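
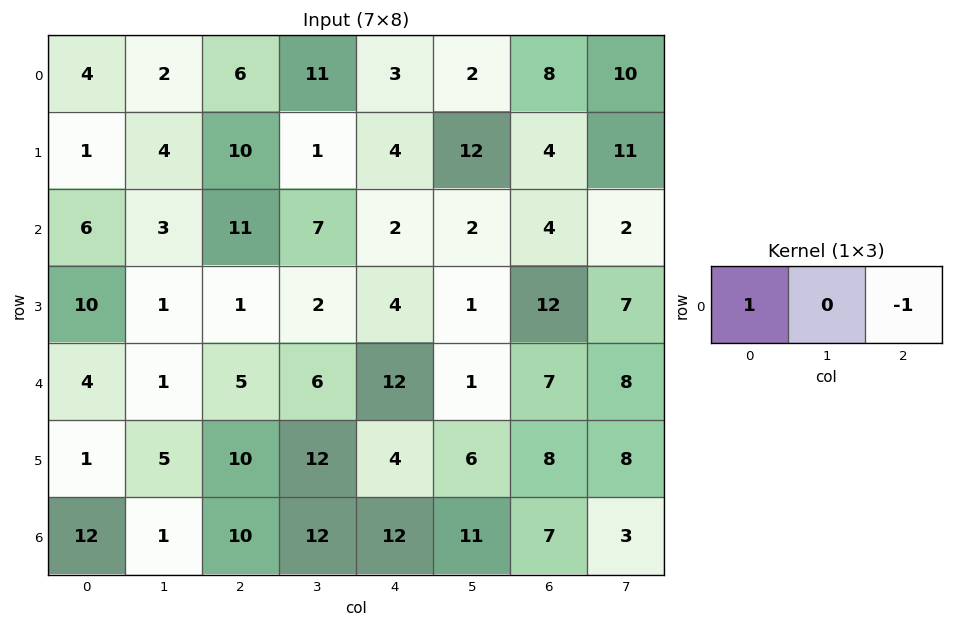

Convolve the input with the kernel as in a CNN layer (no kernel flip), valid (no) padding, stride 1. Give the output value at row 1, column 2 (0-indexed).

6

The receptive field on the input at this output position is [10 1 4]. Elementwise product with the kernel and sum: 10·1 + 4·-1.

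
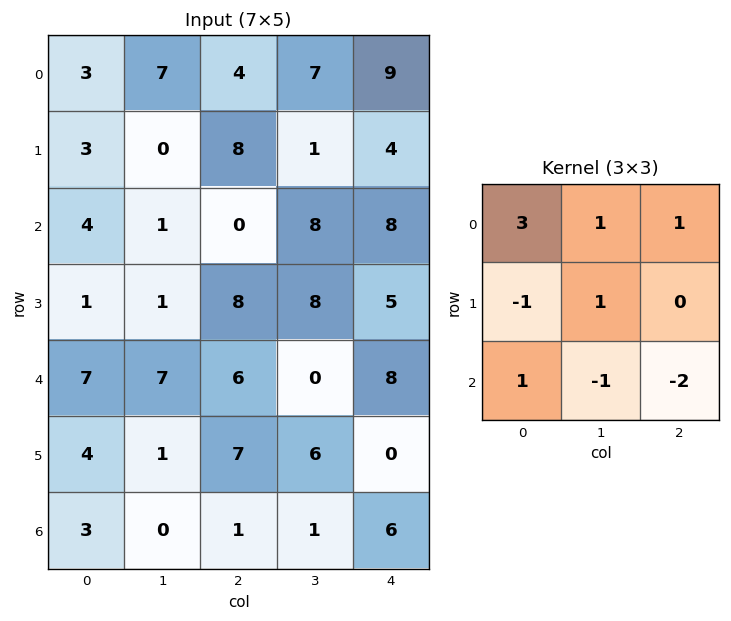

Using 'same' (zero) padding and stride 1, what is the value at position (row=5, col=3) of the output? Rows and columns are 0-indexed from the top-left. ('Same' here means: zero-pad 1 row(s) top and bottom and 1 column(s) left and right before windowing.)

The receptive field on the zero-padded input at this output position is [6 0 8 / 7 6 0 / 1 1 6]. Elementwise product with the kernel and sum: 6·3 + 0·1 + 8·1 + 7·-1 + 6·1 + 1·1 + 1·-1 + 6·-2.

13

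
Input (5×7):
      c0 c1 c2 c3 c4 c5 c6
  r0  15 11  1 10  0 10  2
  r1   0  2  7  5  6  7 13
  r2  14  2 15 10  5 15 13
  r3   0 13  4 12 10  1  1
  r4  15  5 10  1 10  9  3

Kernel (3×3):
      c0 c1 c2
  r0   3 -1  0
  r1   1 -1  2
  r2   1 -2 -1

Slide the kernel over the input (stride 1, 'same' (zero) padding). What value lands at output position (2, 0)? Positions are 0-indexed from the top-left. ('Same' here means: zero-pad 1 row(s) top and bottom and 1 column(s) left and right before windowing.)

The receptive field on the zero-padded input at this output position is [0 0 2 / 0 14 2 / 0 0 13]. Elementwise product with the kernel and sum: 0·3 + 0·-1 + 0·1 + 14·-1 + 2·2 + 0·1 + 0·-2 + 13·-1.

-23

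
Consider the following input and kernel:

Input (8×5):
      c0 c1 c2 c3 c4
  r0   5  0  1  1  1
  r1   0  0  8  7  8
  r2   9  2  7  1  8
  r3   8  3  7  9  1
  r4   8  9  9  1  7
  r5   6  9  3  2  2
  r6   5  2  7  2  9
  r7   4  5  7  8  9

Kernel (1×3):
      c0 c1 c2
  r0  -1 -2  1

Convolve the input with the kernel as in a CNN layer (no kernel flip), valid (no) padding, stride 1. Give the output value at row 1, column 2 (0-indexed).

-14

The receptive field on the input at this output position is [8 7 8]. Elementwise product with the kernel and sum: 8·-1 + 7·-2 + 8·1.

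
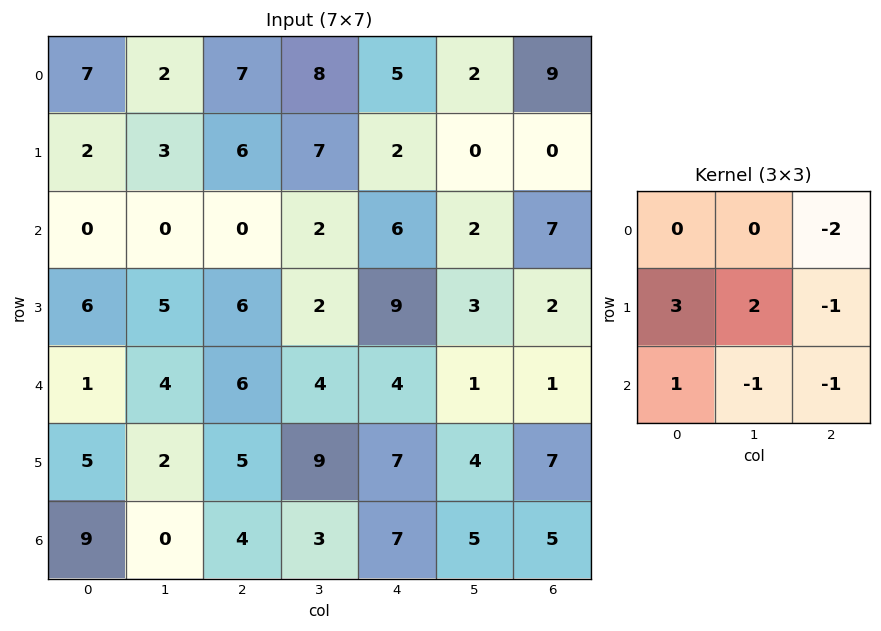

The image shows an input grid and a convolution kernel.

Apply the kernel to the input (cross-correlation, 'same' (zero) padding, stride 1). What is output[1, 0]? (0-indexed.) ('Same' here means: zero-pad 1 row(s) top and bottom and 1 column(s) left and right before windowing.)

The receptive field on the zero-padded input at this output position is [0 7 2 / 0 2 3 / 0 0 0]. Elementwise product with the kernel and sum: 2·-2 + 0·3 + 2·2 + 3·-1 + 0·1 + 0·-1 + 0·-1.

-3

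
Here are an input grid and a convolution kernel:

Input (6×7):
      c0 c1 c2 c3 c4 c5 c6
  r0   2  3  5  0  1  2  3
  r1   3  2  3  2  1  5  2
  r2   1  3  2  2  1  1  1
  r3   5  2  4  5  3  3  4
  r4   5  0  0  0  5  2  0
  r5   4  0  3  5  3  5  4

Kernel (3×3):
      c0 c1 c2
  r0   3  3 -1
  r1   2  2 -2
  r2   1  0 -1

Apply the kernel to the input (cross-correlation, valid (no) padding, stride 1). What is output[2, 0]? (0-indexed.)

21

The receptive field on the input at this output position is [1 3 2 / 5 2 4 / 5 0 0]. Elementwise product with the kernel and sum: 1·3 + 3·3 + 2·-1 + 5·2 + 2·2 + 4·-2 + 5·1 + 0·-1.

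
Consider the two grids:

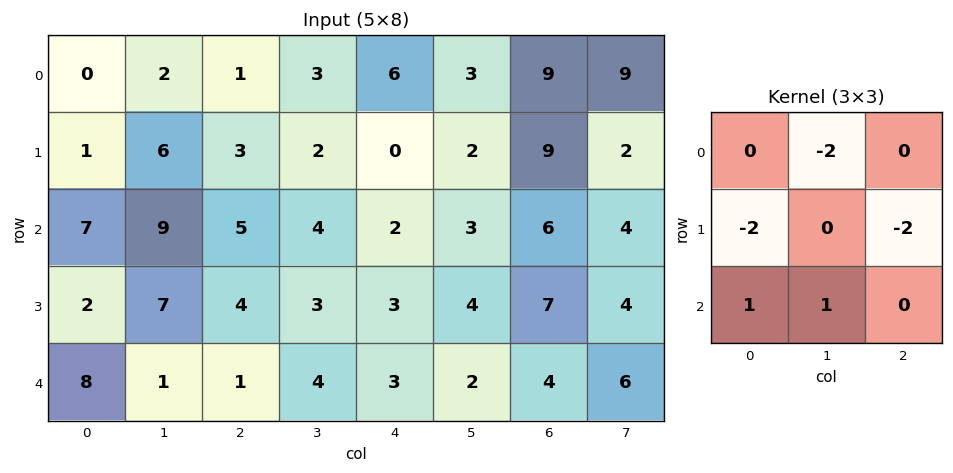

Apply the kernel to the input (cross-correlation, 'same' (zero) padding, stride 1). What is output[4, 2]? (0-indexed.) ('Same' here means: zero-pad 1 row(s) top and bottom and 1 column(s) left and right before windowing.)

-18

The receptive field on the zero-padded input at this output position is [7 4 3 / 1 1 4 / 0 0 0]. Elementwise product with the kernel and sum: 4·-2 + 1·-2 + 4·-2 + 0·1 + 0·1.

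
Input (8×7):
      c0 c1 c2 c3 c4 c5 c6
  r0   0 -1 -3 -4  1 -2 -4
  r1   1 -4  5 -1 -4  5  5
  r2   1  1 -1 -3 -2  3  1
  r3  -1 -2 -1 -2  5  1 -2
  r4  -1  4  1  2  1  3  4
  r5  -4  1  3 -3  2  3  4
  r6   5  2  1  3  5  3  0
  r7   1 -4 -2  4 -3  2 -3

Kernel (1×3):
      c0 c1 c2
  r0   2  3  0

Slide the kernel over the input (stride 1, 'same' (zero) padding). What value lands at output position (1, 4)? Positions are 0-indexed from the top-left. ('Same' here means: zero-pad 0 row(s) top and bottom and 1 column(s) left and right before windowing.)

The receptive field on the zero-padded input at this output position is [-1 -4 5]. Elementwise product with the kernel and sum: -1·2 + -4·3.

-14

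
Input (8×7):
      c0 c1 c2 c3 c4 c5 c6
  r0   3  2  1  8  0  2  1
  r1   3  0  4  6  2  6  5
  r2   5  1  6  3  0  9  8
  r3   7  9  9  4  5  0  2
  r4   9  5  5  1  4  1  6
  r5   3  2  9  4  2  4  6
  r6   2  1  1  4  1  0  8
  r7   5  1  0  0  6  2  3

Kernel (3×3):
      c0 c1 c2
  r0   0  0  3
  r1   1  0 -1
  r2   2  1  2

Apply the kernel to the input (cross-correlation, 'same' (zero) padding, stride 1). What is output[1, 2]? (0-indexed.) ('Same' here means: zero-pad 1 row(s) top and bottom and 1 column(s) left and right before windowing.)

32

The receptive field on the zero-padded input at this output position is [2 1 8 / 0 4 6 / 1 6 3]. Elementwise product with the kernel and sum: 8·3 + 0·1 + 6·-1 + 1·2 + 6·1 + 3·2.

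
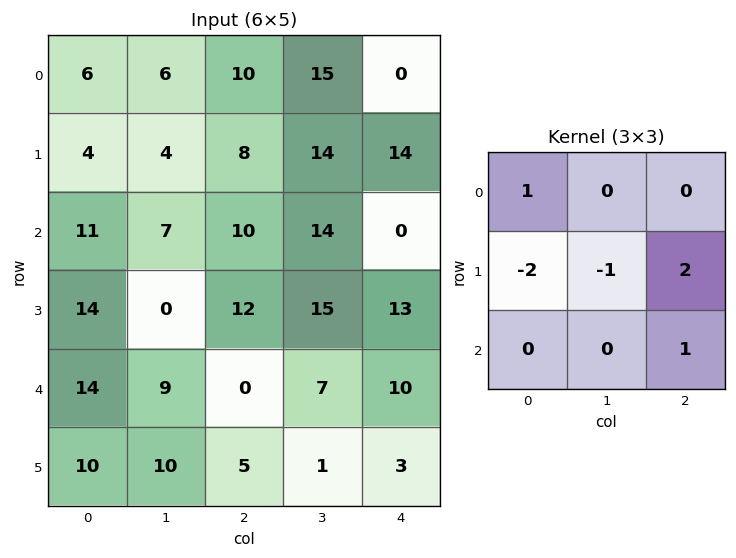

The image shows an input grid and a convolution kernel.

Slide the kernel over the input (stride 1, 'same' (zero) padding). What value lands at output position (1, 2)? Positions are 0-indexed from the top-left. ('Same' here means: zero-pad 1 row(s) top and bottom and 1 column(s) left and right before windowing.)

The receptive field on the zero-padded input at this output position is [6 10 15 / 4 8 14 / 7 10 14]. Elementwise product with the kernel and sum: 6·1 + 4·-2 + 8·-1 + 14·2 + 14·1.

32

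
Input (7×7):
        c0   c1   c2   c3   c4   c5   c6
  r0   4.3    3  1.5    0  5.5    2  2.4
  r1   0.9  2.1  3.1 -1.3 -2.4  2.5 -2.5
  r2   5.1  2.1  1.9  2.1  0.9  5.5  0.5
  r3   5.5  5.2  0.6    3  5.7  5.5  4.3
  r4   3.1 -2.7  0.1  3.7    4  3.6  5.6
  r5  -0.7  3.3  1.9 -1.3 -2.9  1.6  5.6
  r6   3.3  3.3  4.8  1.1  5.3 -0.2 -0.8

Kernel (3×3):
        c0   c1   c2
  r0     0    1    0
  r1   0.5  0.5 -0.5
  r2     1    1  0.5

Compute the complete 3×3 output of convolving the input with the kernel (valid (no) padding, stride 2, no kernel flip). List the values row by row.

11.1 6.55 9.95
7.6 6.85 19.35
6.65 14 4.85

Output[0,0]: The receptive field on the input at this output position is [4.3 3 1.5 / 0.9 2.1 3.1 / 5.1 2.1 1.9]. Elementwise product with the kernel and sum: 3·1 + 0.9·0.5 + 2.1·0.5 + 3.1·-0.5 + 5.1·1 + 2.1·1 + 1.9·0.5.
Output[0,1]: The receptive field on the input at this output position is [1.5 0 5.5 / 3.1 -1.3 -2.4 / 1.9 2.1 0.9]. Elementwise product with the kernel and sum: 0·1 + 3.1·0.5 + -1.3·0.5 + -2.4·-0.5 + 1.9·1 + 2.1·1 + 0.9·0.5.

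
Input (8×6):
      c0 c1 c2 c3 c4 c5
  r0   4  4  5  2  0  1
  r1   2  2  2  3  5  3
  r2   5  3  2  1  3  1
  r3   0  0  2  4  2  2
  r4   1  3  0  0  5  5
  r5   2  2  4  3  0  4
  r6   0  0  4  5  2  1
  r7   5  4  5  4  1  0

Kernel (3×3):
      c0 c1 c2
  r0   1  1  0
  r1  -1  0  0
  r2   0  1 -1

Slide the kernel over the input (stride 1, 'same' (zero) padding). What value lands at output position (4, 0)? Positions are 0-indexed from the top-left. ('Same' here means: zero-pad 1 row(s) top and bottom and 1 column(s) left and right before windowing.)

0

The receptive field on the zero-padded input at this output position is [0 0 0 / 0 1 3 / 0 2 2]. Elementwise product with the kernel and sum: 0·1 + 0·1 + 0·-1 + 2·1 + 2·-1.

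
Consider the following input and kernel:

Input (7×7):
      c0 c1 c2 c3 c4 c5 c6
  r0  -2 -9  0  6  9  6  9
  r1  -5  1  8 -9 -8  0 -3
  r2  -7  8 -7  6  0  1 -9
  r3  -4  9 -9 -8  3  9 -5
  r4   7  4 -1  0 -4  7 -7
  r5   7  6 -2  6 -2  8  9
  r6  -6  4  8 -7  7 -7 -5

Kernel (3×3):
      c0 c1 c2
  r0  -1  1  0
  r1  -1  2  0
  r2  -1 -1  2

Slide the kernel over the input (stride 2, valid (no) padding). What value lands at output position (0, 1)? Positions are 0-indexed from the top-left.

The receptive field on the input at this output position is [0 6 9 / 8 -9 -8 / -7 6 0]. Elementwise product with the kernel and sum: 0·-1 + 6·1 + 8·-1 + -9·2 + -7·-1 + 6·-1 + 0·2.

-19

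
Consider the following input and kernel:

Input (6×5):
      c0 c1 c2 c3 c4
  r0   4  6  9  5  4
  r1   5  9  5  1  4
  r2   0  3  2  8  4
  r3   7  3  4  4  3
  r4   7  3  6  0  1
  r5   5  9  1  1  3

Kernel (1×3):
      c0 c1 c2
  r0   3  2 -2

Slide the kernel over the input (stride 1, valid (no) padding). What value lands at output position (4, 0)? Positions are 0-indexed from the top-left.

The receptive field on the input at this output position is [7 3 6]. Elementwise product with the kernel and sum: 7·3 + 3·2 + 6·-2.

15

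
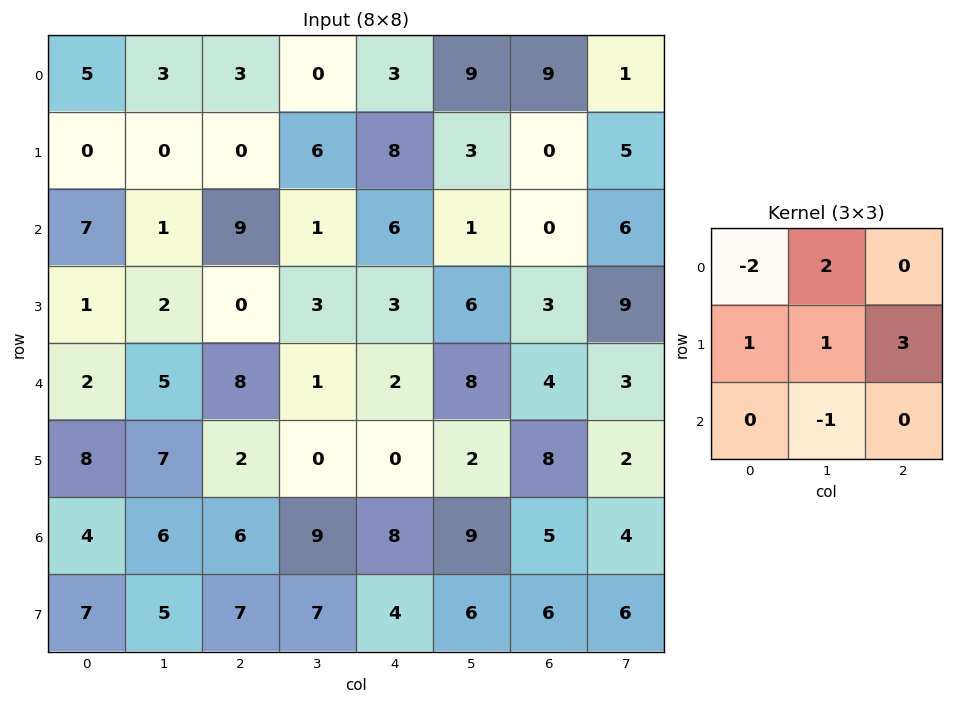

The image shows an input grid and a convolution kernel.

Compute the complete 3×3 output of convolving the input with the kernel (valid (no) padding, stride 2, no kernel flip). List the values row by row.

-5 23 22
-14 -5 0
21 -21 29

Output[0,0]: The receptive field on the input at this output position is [5 3 3 / 0 0 0 / 7 1 9]. Elementwise product with the kernel and sum: 5·-2 + 3·2 + 0·1 + 0·1 + 0·3 + 1·-1.
Output[0,1]: The receptive field on the input at this output position is [3 0 3 / 0 6 8 / 9 1 6]. Elementwise product with the kernel and sum: 3·-2 + 0·2 + 0·1 + 6·1 + 8·3 + 1·-1.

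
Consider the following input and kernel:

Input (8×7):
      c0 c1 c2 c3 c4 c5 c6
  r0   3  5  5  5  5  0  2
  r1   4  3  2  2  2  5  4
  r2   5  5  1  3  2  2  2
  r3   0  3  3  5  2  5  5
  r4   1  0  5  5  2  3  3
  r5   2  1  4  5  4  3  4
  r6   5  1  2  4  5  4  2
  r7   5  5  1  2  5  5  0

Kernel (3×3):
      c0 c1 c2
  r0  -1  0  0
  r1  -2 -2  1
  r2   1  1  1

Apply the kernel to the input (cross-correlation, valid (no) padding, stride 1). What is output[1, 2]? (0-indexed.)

The receptive field on the input at this output position is [2 2 2 / 1 3 2 / 3 5 2]. Elementwise product with the kernel and sum: 2·-1 + 1·-2 + 3·-2 + 2·1 + 3·1 + 5·1 + 2·1.

2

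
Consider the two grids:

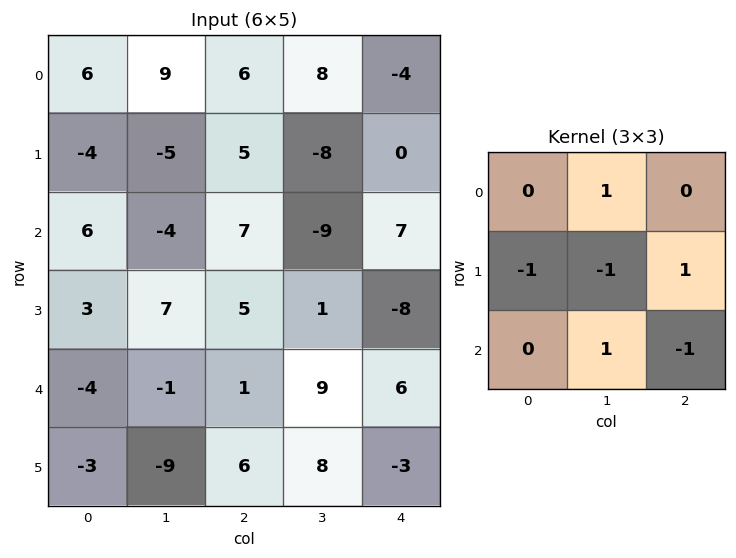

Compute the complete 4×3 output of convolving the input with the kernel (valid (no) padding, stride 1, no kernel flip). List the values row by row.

Output[0,0]: The receptive field on the input at this output position is [6 9 6 / -4 -5 5 / 6 -4 7]. Elementwise product with the kernel and sum: 9·1 + -4·-1 + -5·-1 + 5·1 + -4·1 + 7·-1.

12 14 -5
2 -3 10
-11 -12 -20
-2 12 8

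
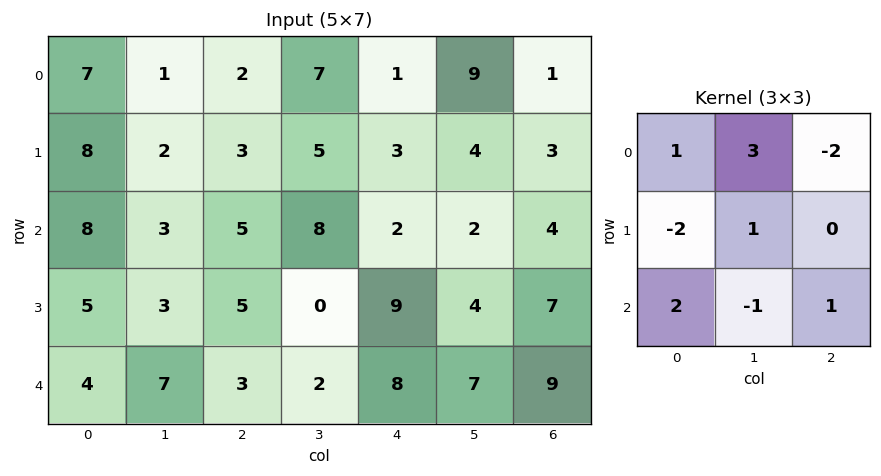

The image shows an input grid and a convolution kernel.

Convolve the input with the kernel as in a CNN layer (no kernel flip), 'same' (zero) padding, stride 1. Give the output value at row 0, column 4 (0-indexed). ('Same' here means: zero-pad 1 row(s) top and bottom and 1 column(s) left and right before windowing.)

The receptive field on the zero-padded input at this output position is [0 0 0 / 7 1 9 / 5 3 4]. Elementwise product with the kernel and sum: 0·1 + 0·3 + 0·-2 + 7·-2 + 1·1 + 5·2 + 3·-1 + 4·1.

-2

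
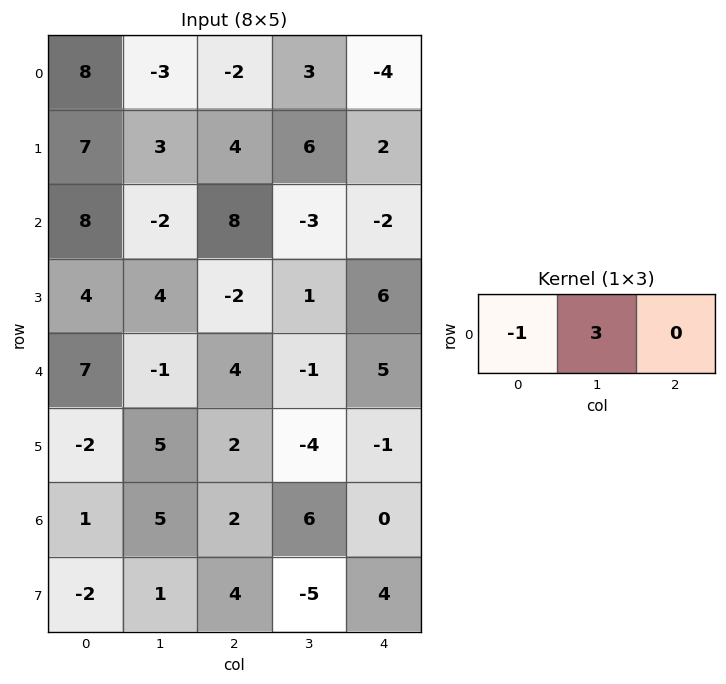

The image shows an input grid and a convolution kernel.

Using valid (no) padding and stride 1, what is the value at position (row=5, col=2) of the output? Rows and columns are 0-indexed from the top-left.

The receptive field on the input at this output position is [2 -4 -1]. Elementwise product with the kernel and sum: 2·-1 + -4·3.

-14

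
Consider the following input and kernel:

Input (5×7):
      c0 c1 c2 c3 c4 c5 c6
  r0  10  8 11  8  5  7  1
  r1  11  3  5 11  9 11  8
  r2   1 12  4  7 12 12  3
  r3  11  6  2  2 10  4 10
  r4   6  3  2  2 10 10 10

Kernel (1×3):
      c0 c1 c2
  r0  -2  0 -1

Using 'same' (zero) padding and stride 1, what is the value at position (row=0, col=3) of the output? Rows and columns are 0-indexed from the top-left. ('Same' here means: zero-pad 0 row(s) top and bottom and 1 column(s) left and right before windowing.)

The receptive field on the zero-padded input at this output position is [11 8 5]. Elementwise product with the kernel and sum: 11·-2 + 5·-1.

-27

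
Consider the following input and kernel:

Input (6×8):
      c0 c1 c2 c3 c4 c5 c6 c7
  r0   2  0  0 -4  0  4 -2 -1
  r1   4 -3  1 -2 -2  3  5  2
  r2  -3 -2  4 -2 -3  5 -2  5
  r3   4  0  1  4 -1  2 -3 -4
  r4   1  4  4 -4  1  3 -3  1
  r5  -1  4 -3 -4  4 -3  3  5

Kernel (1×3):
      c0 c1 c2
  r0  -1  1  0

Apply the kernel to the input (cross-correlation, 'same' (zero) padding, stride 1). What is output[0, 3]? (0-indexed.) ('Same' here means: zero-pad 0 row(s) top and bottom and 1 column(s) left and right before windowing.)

The receptive field on the zero-padded input at this output position is [0 -4 0]. Elementwise product with the kernel and sum: 0·-1 + -4·1.

-4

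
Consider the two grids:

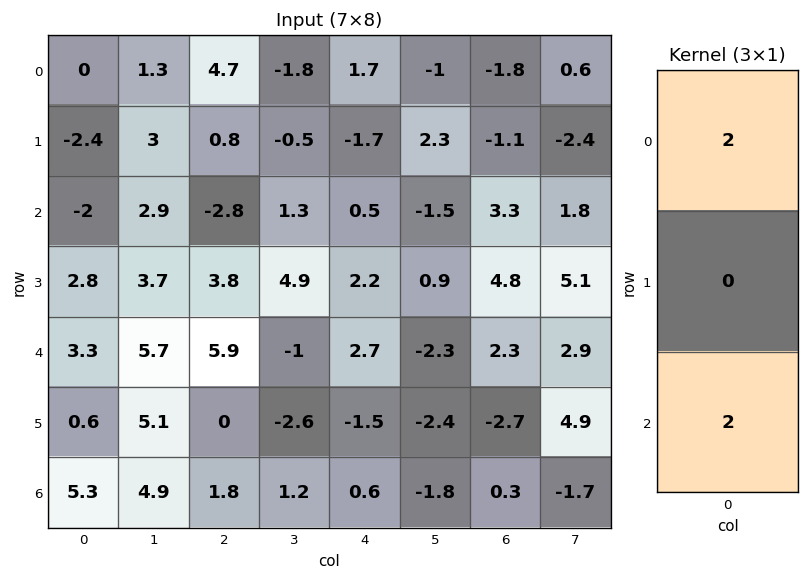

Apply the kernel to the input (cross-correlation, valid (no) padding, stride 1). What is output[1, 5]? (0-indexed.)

The receptive field on the input at this output position is [2.3 / -1.5 / 0.9]. Elementwise product with the kernel and sum: 2.3·2 + 0.9·2.

6.4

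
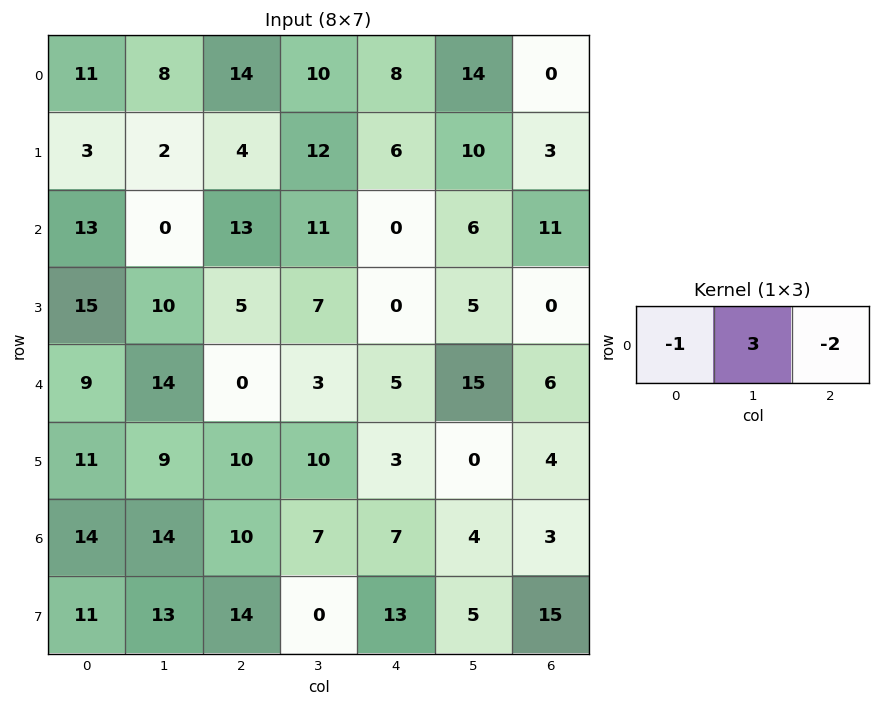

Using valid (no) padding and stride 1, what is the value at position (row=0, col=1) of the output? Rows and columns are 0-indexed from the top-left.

14

The receptive field on the input at this output position is [8 14 10]. Elementwise product with the kernel and sum: 8·-1 + 14·3 + 10·-2.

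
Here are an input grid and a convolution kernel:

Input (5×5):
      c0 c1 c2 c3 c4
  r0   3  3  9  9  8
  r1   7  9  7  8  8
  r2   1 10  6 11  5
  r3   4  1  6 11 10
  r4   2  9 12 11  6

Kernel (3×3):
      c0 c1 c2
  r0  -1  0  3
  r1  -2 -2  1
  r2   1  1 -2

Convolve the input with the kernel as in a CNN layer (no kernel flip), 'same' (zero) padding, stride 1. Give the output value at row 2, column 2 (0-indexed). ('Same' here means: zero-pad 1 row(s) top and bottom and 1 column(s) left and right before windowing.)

-21

The receptive field on the zero-padded input at this output position is [9 7 8 / 10 6 11 / 1 6 11]. Elementwise product with the kernel and sum: 9·-1 + 8·3 + 10·-2 + 6·-2 + 11·1 + 1·1 + 6·1 + 11·-2.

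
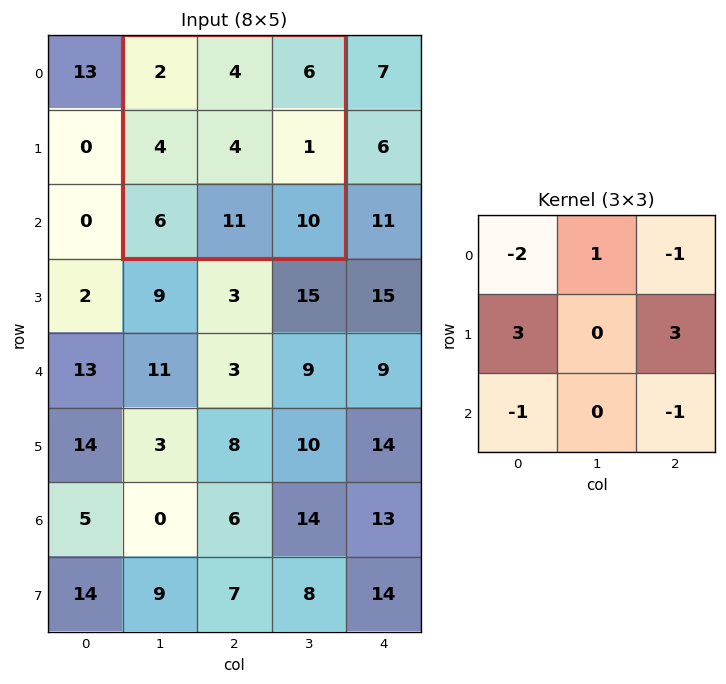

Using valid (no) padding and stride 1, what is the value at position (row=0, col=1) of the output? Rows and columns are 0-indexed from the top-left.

-7

The receptive field on the input at this output position is [2 4 6 / 4 4 1 / 6 11 10]. Elementwise product with the kernel and sum: 2·-2 + 4·1 + 6·-1 + 4·3 + 1·3 + 6·-1 + 10·-1.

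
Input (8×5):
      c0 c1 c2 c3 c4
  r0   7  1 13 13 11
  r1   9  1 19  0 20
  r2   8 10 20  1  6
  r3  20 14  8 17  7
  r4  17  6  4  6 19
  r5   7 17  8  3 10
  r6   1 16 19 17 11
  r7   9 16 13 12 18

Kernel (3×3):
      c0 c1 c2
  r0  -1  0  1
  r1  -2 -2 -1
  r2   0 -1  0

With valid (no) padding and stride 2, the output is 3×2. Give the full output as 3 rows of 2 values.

Output[0,0]: The receptive field on the input at this output position is [7 1 13 / 9 1 19 / 8 10 20]. Elementwise product with the kernel and sum: 7·-1 + 13·1 + 9·-2 + 1·-2 + 19·-1 + 10·-1.

-43 -61
-70 -77
-85 -34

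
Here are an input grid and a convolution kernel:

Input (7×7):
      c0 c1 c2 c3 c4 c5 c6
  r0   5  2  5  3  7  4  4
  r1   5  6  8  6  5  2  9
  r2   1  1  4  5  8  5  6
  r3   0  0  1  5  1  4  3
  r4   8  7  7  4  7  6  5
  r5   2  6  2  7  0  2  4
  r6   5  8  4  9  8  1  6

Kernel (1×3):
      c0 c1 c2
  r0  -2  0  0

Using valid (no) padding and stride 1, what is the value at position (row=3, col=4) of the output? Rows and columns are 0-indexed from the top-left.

-2

The receptive field on the input at this output position is [1 4 3]. Elementwise product with the kernel and sum: 1·-2.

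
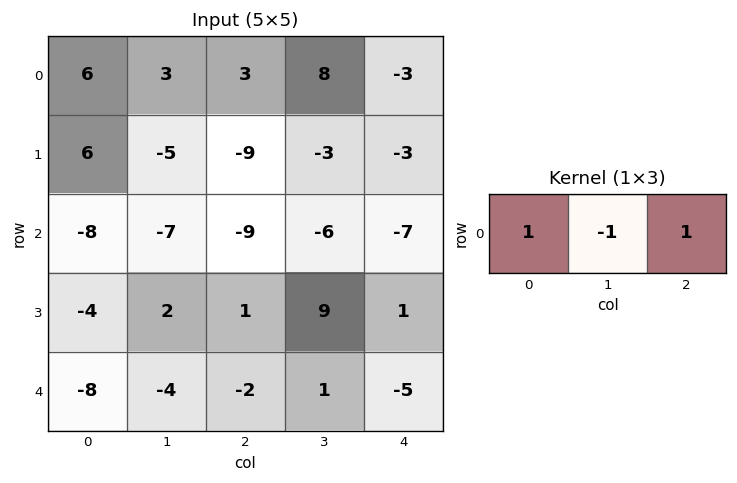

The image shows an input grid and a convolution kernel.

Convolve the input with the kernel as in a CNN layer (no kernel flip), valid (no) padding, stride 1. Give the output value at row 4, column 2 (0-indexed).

The receptive field on the input at this output position is [-2 1 -5]. Elementwise product with the kernel and sum: -2·1 + 1·-1 + -5·1.

-8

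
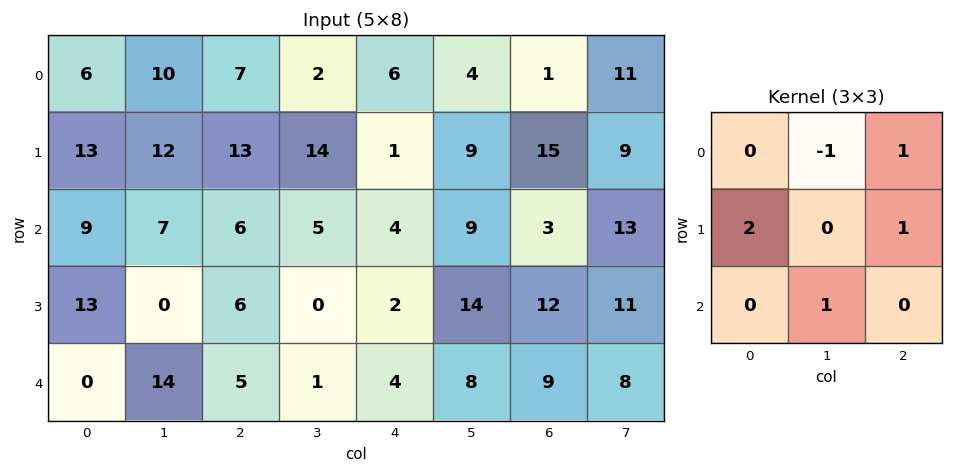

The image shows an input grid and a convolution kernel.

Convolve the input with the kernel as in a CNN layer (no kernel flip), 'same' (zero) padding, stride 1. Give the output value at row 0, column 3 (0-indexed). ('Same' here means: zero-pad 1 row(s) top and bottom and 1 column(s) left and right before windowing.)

The receptive field on the zero-padded input at this output position is [0 0 0 / 7 2 6 / 13 14 1]. Elementwise product with the kernel and sum: 0·-1 + 0·1 + 7·2 + 6·1 + 14·1.

34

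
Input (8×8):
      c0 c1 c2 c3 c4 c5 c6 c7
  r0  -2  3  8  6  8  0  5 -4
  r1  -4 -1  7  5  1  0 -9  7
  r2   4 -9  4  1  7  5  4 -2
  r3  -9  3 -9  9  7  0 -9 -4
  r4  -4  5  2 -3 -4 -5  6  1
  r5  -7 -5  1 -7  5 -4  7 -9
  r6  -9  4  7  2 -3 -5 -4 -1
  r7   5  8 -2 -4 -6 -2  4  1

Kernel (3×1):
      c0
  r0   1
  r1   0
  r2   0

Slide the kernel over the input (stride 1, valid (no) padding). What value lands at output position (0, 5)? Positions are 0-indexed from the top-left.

The receptive field on the input at this output position is [0 / 0 / 5]. Elementwise product with the kernel and sum: 0·1.

0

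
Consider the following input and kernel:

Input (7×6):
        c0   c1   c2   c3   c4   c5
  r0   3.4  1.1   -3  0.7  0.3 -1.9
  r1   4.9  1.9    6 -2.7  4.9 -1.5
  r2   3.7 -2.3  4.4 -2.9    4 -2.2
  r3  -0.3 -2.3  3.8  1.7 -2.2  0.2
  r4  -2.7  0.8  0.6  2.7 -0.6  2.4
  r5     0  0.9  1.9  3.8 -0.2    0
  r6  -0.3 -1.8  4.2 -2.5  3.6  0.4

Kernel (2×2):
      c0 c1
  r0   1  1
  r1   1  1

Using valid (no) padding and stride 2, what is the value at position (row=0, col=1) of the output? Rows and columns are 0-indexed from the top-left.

The receptive field on the input at this output position is [-3 0.7 / 6 -2.7]. Elementwise product with the kernel and sum: -3·1 + 0.7·1 + 6·1 + -2.7·1.

1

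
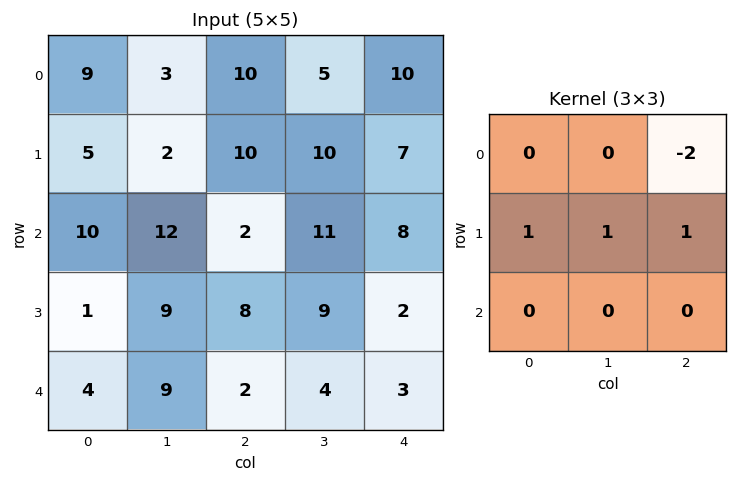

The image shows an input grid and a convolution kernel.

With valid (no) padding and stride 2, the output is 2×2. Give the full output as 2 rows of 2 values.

Output[0,0]: The receptive field on the input at this output position is [9 3 10 / 5 2 10 / 10 12 2]. Elementwise product with the kernel and sum: 10·-2 + 5·1 + 2·1 + 10·1.
Output[0,1]: The receptive field on the input at this output position is [10 5 10 / 10 10 7 / 2 11 8]. Elementwise product with the kernel and sum: 10·-2 + 10·1 + 10·1 + 7·1.

-3 7
14 3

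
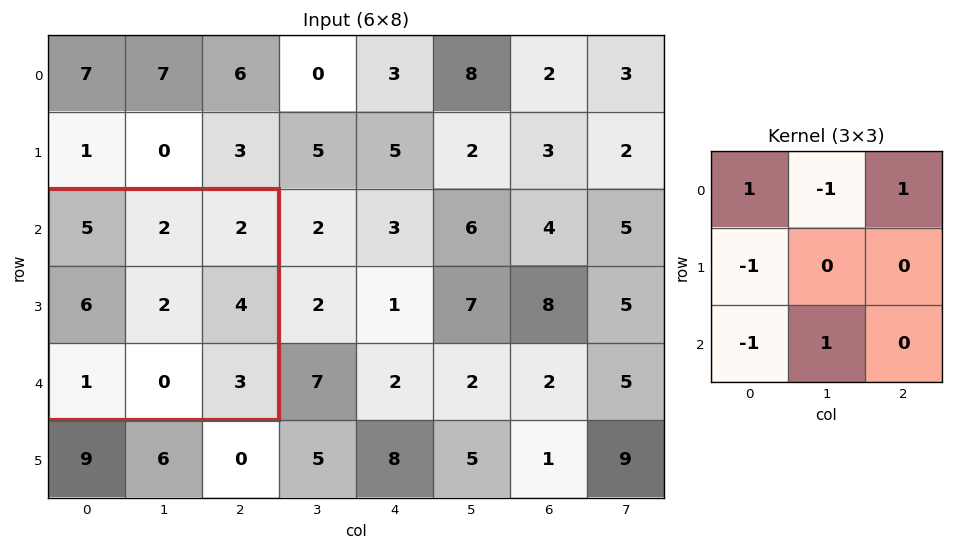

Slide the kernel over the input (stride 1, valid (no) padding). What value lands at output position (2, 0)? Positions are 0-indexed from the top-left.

The receptive field on the input at this output position is [5 2 2 / 6 2 4 / 1 0 3]. Elementwise product with the kernel and sum: 5·1 + 2·-1 + 2·1 + 6·-1 + 1·-1 + 0·1.

-2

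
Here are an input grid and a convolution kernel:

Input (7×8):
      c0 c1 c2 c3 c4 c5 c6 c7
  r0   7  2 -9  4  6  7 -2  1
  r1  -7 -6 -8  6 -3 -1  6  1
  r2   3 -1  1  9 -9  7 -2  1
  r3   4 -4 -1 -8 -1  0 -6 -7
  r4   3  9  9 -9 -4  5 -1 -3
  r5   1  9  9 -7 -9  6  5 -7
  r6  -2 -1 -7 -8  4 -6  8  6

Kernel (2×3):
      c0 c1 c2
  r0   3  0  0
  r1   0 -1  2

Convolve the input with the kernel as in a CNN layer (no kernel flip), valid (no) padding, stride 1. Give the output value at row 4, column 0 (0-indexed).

The receptive field on the input at this output position is [3 9 9 / 1 9 9]. Elementwise product with the kernel and sum: 3·3 + 9·-1 + 9·2.

18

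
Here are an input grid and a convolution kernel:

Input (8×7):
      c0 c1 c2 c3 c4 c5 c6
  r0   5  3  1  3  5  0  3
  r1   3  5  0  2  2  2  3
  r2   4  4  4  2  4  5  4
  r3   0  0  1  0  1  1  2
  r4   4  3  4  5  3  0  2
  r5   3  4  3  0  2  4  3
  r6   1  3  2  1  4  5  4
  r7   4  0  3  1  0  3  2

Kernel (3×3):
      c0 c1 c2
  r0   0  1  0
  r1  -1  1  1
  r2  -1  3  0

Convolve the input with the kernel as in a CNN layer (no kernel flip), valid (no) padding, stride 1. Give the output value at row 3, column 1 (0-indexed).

12

The receptive field on the input at this output position is [0 1 0 / 3 4 5 / 4 3 0]. Elementwise product with the kernel and sum: 1·1 + 3·-1 + 4·1 + 5·1 + 4·-1 + 3·3.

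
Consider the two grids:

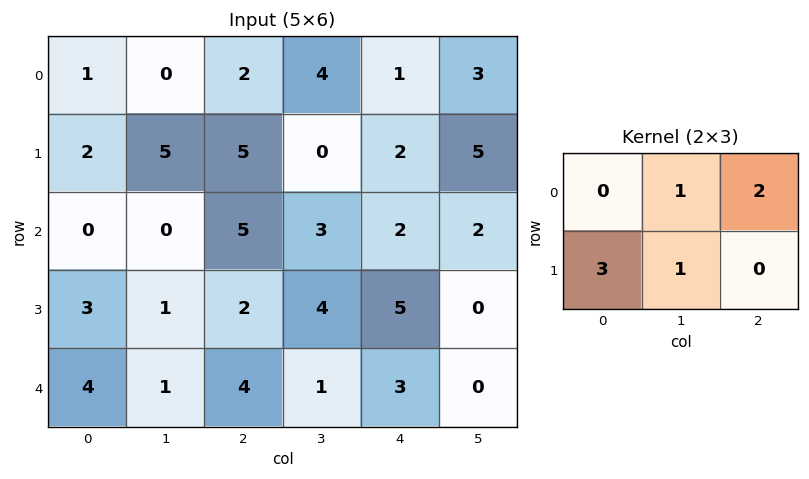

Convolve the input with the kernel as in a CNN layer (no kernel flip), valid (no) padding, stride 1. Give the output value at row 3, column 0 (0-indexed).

The receptive field on the input at this output position is [3 1 2 / 4 1 4]. Elementwise product with the kernel and sum: 1·1 + 2·2 + 4·3 + 1·1.

18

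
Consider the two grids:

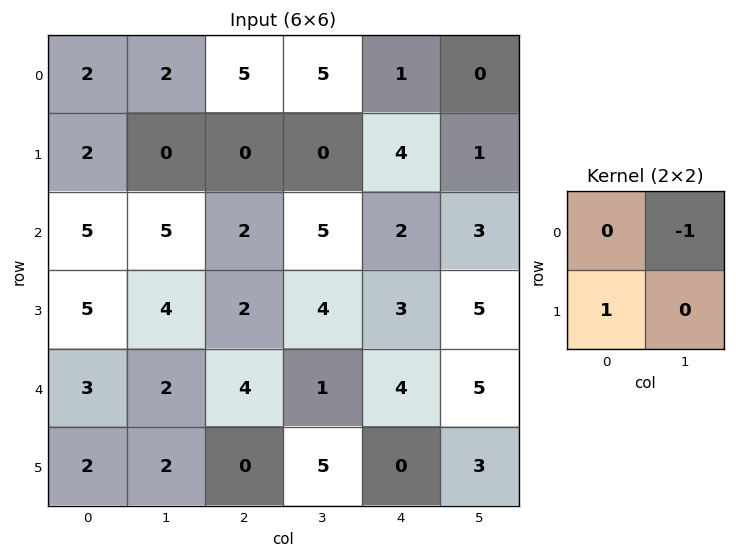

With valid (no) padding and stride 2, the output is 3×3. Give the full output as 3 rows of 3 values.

0 -5 4
0 -3 0
0 -1 -5

Output[0,0]: The receptive field on the input at this output position is [2 2 / 2 0]. Elementwise product with the kernel and sum: 2·-1 + 2·1.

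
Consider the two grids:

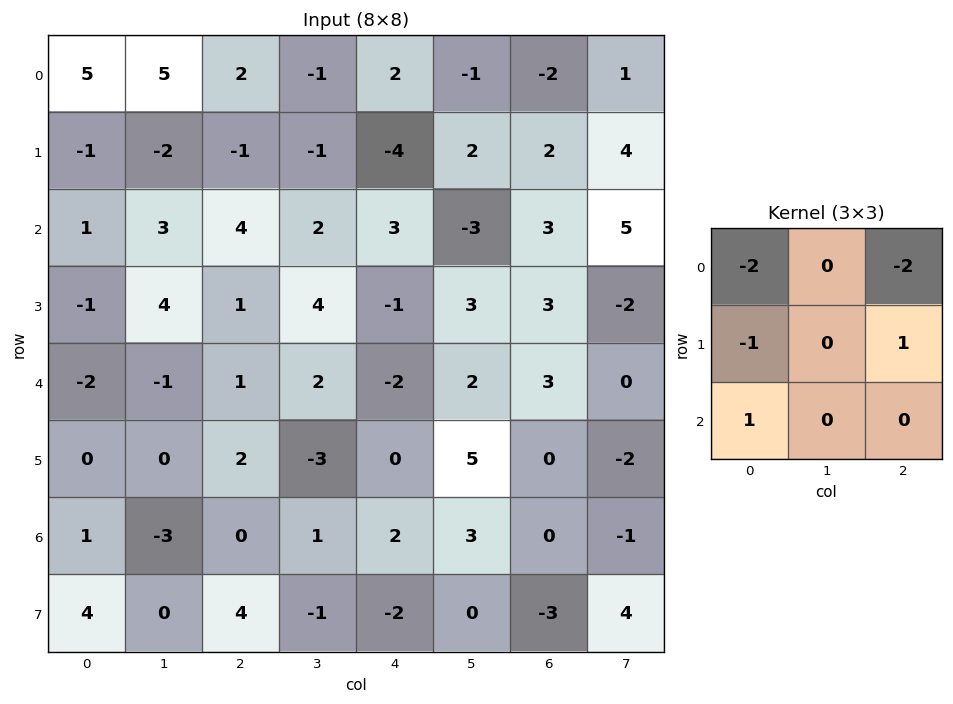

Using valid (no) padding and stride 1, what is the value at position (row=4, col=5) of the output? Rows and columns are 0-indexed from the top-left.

-8

The receptive field on the input at this output position is [2 3 0 / 5 0 -2 / 3 0 -1]. Elementwise product with the kernel and sum: 2·-2 + 0·-2 + 5·-1 + -2·1 + 3·1.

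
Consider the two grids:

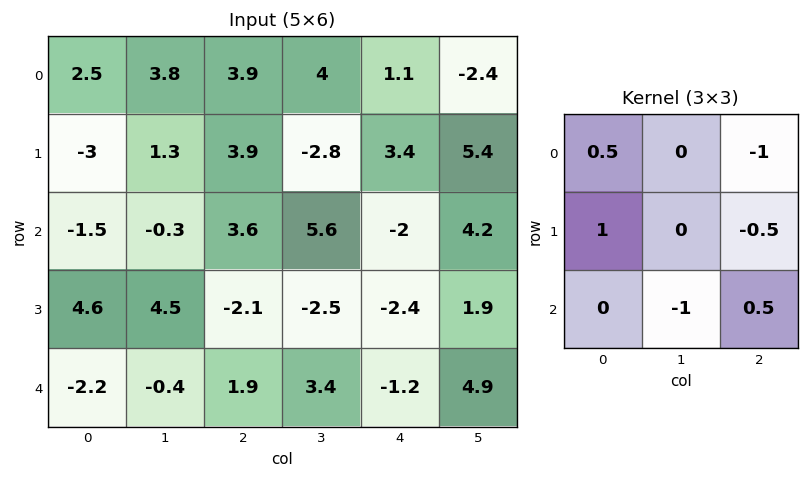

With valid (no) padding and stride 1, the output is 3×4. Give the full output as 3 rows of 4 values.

-5.5 -0.2 -3.55 3
-14.25 1.2 4.45 0.05
2.65 -0.2 -1.1 -1.2

Output[0,0]: The receptive field on the input at this output position is [2.5 3.8 3.9 / -3 1.3 3.9 / -1.5 -0.3 3.6]. Elementwise product with the kernel and sum: 2.5·0.5 + 3.9·-1 + -3·1 + 3.9·-0.5 + -0.3·-1 + 3.6·0.5.
Output[0,1]: The receptive field on the input at this output position is [3.8 3.9 4 / 1.3 3.9 -2.8 / -0.3 3.6 5.6]. Elementwise product with the kernel and sum: 3.8·0.5 + 4·-1 + 1.3·1 + -2.8·-0.5 + 3.6·-1 + 5.6·0.5.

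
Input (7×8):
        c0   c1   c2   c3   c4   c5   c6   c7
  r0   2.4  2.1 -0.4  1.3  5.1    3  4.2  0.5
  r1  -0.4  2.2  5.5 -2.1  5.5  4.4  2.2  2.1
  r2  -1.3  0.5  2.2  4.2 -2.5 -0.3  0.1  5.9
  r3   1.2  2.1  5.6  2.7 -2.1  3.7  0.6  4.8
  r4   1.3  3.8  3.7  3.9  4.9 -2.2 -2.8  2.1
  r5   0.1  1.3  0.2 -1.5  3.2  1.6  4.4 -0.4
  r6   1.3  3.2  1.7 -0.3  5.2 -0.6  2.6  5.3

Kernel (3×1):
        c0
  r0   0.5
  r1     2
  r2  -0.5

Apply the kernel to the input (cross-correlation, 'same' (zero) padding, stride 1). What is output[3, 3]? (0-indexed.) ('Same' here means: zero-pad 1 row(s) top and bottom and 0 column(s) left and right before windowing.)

The receptive field on the zero-padded input at this output position is [4.2 / 2.7 / 3.9]. Elementwise product with the kernel and sum: 4.2·0.5 + 2.7·2 + 3.9·-0.5.

5.55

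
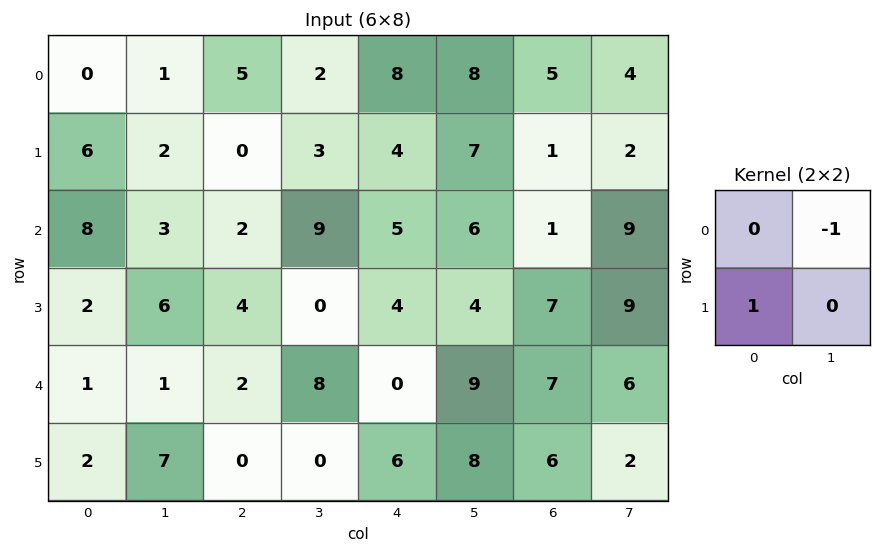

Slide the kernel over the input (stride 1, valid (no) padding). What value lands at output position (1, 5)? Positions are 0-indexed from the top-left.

5

The receptive field on the input at this output position is [7 1 / 6 1]. Elementwise product with the kernel and sum: 1·-1 + 6·1.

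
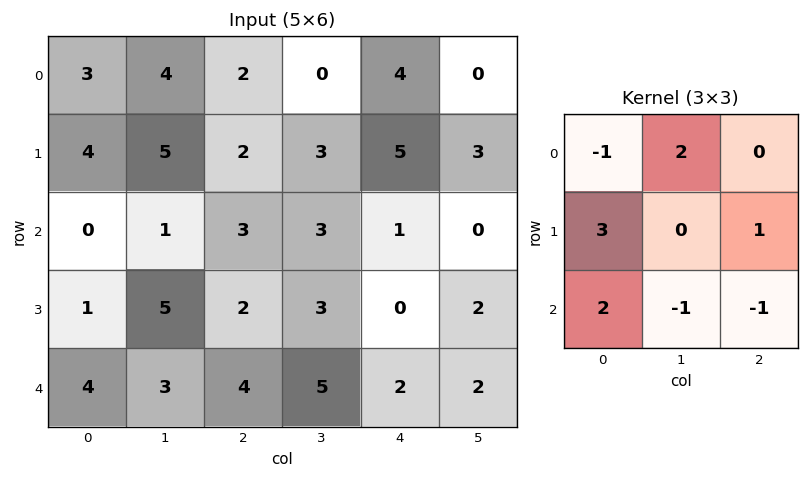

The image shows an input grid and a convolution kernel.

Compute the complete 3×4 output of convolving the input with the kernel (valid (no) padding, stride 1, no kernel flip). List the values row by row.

15 14 11 25
4 10 15 20
8 20 10 16

Output[0,0]: The receptive field on the input at this output position is [3 4 2 / 4 5 2 / 0 1 3]. Elementwise product with the kernel and sum: 3·-1 + 4·2 + 4·3 + 2·1 + 0·2 + 1·-1 + 3·-1.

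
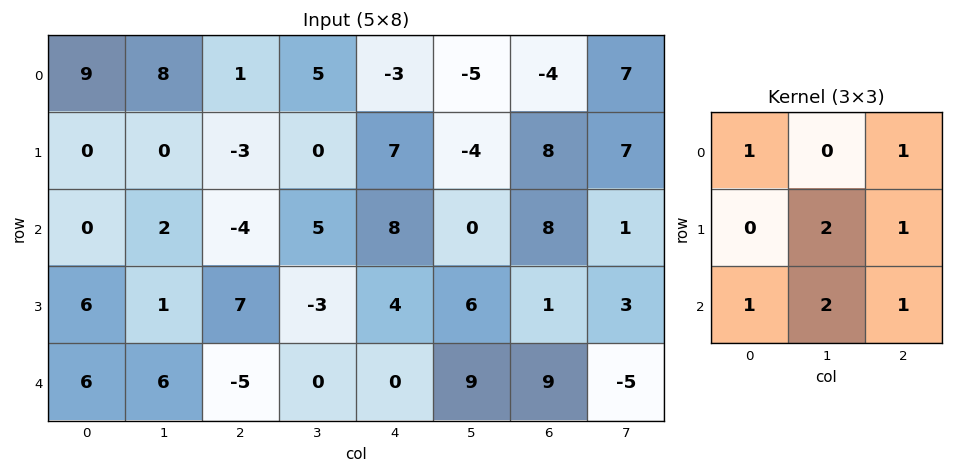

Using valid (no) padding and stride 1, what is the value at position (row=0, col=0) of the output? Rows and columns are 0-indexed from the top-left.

The receptive field on the input at this output position is [9 8 1 / 0 0 -3 / 0 2 -4]. Elementwise product with the kernel and sum: 9·1 + 1·1 + 0·2 + -3·1 + 0·1 + 2·2 + -4·1.

7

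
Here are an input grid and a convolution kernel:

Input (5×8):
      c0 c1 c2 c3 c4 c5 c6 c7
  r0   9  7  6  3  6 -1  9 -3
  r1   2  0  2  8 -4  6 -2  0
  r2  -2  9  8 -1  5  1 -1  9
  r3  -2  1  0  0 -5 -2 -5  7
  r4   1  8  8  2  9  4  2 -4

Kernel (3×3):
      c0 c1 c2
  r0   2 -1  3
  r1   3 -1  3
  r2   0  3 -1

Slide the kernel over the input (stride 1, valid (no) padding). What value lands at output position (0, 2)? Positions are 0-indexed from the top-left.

5

The receptive field on the input at this output position is [6 3 6 / 2 8 -4 / 8 -1 5]. Elementwise product with the kernel and sum: 6·2 + 3·-1 + 6·3 + 2·3 + 8·-1 + -4·3 + -1·3 + 5·-1.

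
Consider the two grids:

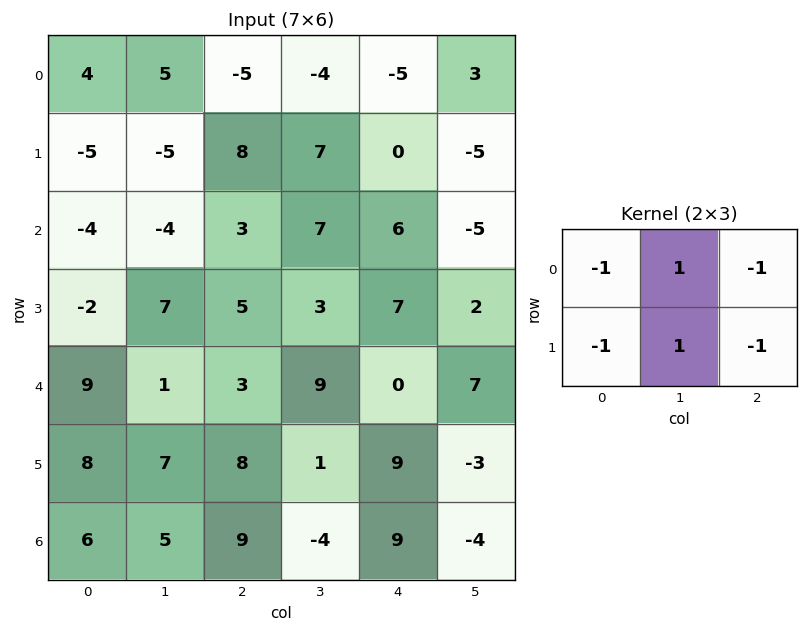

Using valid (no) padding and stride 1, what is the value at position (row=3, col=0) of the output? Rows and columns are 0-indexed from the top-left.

-7

The receptive field on the input at this output position is [-2 7 5 / 9 1 3]. Elementwise product with the kernel and sum: -2·-1 + 7·1 + 5·-1 + 9·-1 + 1·1 + 3·-1.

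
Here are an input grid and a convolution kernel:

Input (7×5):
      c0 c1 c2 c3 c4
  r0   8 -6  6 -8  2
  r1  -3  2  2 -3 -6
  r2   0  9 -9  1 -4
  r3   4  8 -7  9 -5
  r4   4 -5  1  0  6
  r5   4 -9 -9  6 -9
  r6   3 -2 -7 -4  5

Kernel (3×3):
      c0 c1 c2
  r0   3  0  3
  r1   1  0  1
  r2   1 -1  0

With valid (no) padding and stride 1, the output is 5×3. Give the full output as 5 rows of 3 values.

32 -25 10
-16 22 -41
-21 41 -50
9 46 -44
15 -13 0

Output[0,0]: The receptive field on the input at this output position is [8 -6 6 / -3 2 2 / 0 9 -9]. Elementwise product with the kernel and sum: 8·3 + 6·3 + -3·1 + 2·1 + 0·1 + 9·-1.
Output[0,1]: The receptive field on the input at this output position is [-6 6 -8 / 2 2 -3 / 9 -9 1]. Elementwise product with the kernel and sum: -6·3 + -8·3 + 2·1 + -3·1 + 9·1 + -9·-1.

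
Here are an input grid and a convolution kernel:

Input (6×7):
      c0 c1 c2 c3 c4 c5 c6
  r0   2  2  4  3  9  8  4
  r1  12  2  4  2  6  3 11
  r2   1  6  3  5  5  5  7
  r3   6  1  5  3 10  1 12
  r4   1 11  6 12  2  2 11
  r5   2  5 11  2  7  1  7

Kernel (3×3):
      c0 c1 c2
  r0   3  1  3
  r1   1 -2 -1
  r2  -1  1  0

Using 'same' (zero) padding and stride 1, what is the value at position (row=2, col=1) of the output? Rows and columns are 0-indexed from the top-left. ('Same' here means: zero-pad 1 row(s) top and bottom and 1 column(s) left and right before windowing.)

31

The receptive field on the zero-padded input at this output position is [12 2 4 / 1 6 3 / 6 1 5]. Elementwise product with the kernel and sum: 12·3 + 2·1 + 4·3 + 1·1 + 6·-2 + 3·-1 + 6·-1 + 1·1.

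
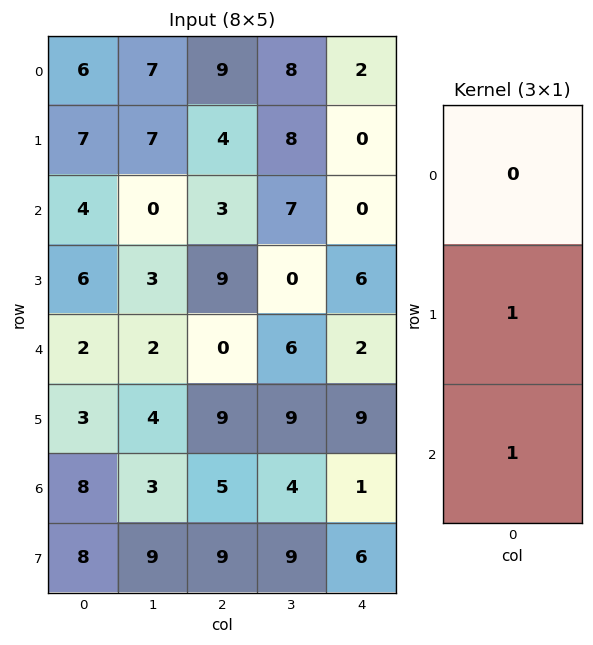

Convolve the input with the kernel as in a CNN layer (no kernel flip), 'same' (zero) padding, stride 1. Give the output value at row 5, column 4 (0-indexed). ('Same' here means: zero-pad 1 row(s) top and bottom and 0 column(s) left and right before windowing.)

The receptive field on the zero-padded input at this output position is [2 / 9 / 1]. Elementwise product with the kernel and sum: 9·1 + 1·1.

10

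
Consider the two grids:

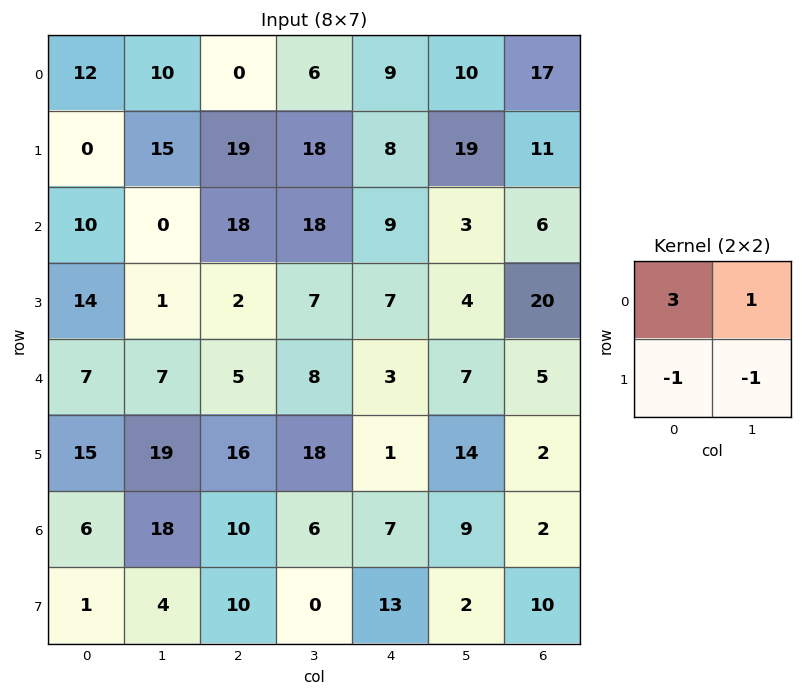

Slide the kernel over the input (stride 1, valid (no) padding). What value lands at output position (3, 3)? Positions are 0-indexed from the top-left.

17

The receptive field on the input at this output position is [7 7 / 8 3]. Elementwise product with the kernel and sum: 7·3 + 7·1 + 8·-1 + 3·-1.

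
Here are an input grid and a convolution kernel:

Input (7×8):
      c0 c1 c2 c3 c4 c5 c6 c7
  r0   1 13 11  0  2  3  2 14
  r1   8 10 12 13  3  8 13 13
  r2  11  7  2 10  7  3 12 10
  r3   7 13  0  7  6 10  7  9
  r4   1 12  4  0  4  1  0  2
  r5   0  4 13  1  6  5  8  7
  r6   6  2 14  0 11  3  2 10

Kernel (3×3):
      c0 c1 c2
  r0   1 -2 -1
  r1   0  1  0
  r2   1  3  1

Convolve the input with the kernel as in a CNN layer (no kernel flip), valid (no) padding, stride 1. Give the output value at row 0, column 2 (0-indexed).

61

The receptive field on the input at this output position is [11 0 2 / 12 13 3 / 2 10 7]. Elementwise product with the kernel and sum: 11·1 + 0·-2 + 2·-1 + 13·1 + 2·1 + 10·3 + 7·1.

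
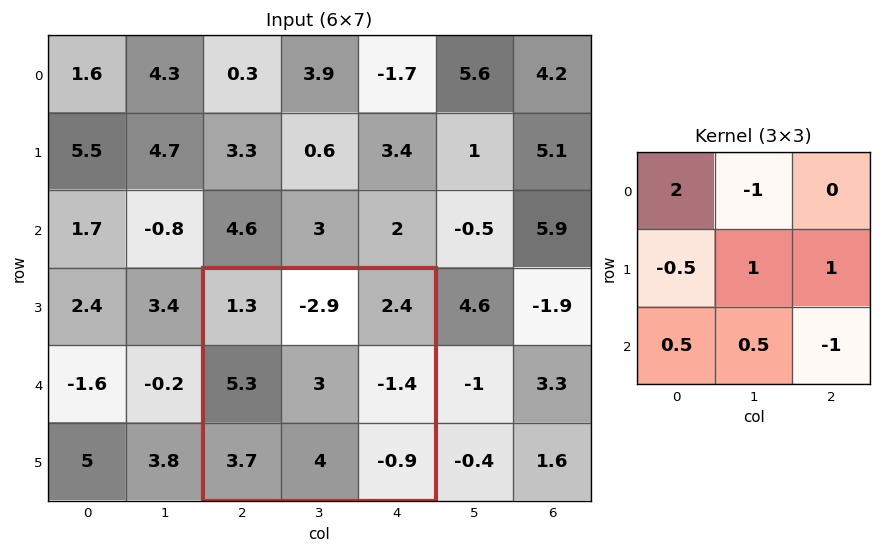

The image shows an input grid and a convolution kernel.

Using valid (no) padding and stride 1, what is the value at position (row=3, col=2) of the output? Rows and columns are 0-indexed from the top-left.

9.2

The receptive field on the input at this output position is [1.3 -2.9 2.4 / 5.3 3 -1.4 / 3.7 4 -0.9]. Elementwise product with the kernel and sum: 1.3·2 + -2.9·-1 + 5.3·-0.5 + 3·1 + -1.4·1 + 3.7·0.5 + 4·0.5 + -0.9·-1.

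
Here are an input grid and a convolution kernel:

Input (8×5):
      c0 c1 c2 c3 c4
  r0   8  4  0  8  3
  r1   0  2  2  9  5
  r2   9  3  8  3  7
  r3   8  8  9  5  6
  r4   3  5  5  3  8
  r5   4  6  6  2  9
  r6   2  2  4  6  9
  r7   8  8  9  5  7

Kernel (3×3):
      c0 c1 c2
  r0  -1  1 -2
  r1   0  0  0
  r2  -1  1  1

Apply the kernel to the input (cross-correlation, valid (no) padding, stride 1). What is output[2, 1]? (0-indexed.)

The receptive field on the input at this output position is [3 8 3 / 8 9 5 / 5 5 3]. Elementwise product with the kernel and sum: 3·-1 + 8·1 + 3·-2 + 5·-1 + 5·1 + 3·1.

2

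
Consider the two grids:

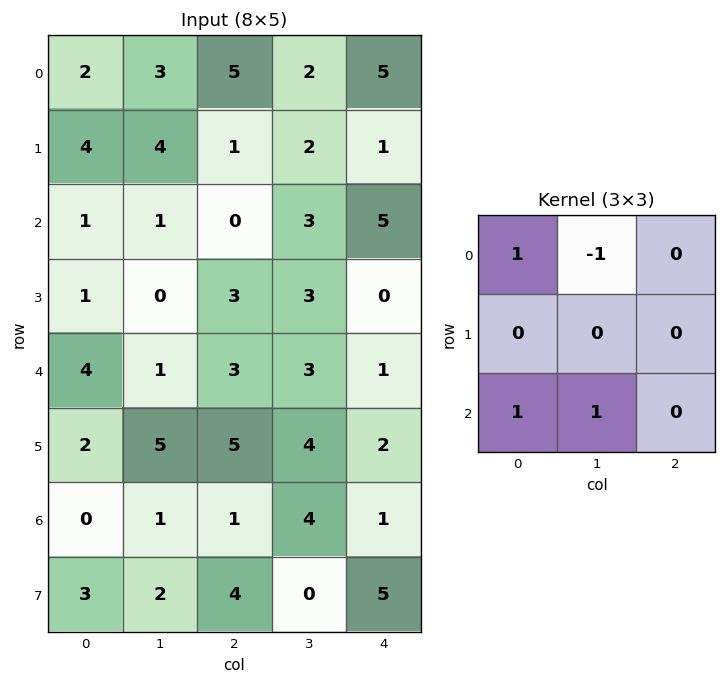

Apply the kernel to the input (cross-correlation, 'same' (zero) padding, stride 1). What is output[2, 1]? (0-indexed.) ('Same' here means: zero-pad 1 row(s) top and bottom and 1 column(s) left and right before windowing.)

The receptive field on the zero-padded input at this output position is [4 4 1 / 1 1 0 / 1 0 3]. Elementwise product with the kernel and sum: 4·1 + 4·-1 + 1·1 + 0·1.

1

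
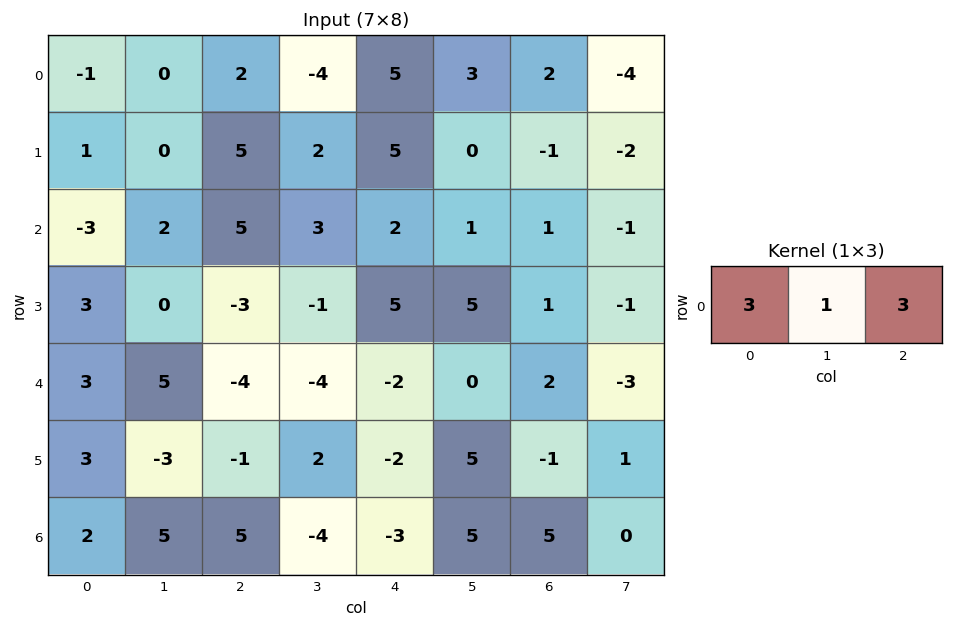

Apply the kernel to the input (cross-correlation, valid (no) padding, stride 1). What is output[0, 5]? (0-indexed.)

The receptive field on the input at this output position is [3 2 -4]. Elementwise product with the kernel and sum: 3·3 + 2·1 + -4·3.

-1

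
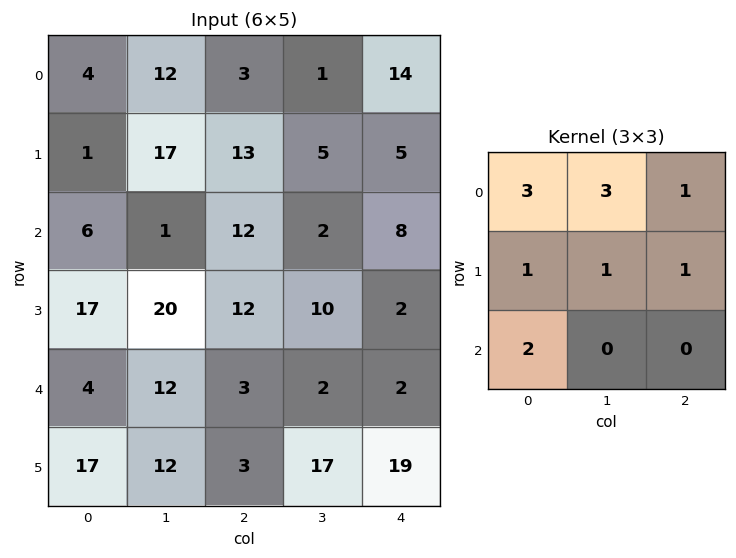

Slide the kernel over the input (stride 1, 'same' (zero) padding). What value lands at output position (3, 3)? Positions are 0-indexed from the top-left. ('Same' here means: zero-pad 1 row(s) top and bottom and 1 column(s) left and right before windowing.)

80

The receptive field on the zero-padded input at this output position is [12 2 8 / 12 10 2 / 3 2 2]. Elementwise product with the kernel and sum: 12·3 + 2·3 + 8·1 + 12·1 + 10·1 + 2·1 + 3·2.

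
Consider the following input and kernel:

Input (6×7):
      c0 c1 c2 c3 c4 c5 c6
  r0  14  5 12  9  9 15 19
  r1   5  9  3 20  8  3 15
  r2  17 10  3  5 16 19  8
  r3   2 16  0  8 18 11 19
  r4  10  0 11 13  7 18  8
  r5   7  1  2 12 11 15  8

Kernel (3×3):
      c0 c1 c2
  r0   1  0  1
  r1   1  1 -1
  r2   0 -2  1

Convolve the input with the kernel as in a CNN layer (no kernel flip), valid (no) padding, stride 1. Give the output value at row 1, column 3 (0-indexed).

The receptive field on the input at this output position is [20 8 3 / 5 16 19 / 8 18 11]. Elementwise product with the kernel and sum: 20·1 + 3·1 + 5·1 + 16·1 + 19·-1 + 18·-2 + 11·1.

0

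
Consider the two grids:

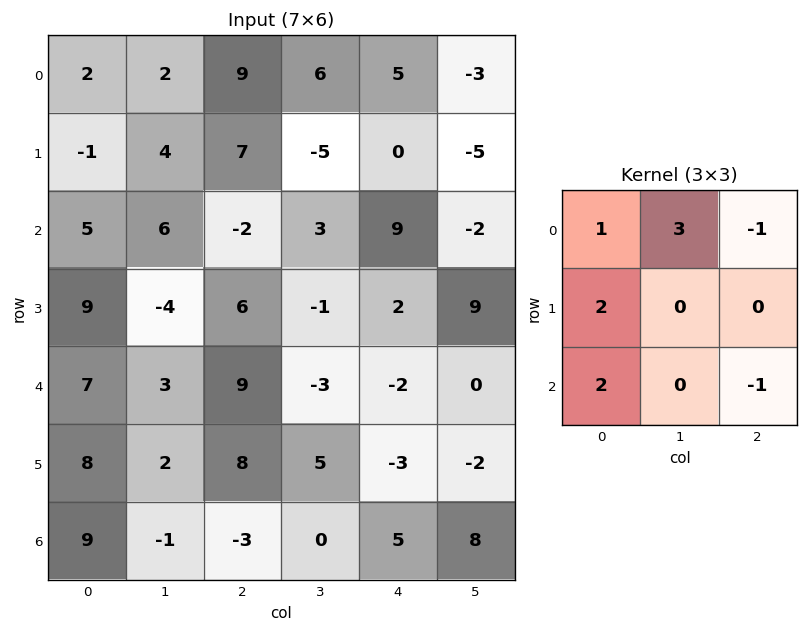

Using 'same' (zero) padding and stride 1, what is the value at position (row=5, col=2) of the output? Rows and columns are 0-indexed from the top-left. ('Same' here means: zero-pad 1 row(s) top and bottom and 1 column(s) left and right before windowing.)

The receptive field on the zero-padded input at this output position is [3 9 -3 / 2 8 5 / -1 -3 0]. Elementwise product with the kernel and sum: 3·1 + 9·3 + -3·-1 + 2·2 + -1·2 + 0·-1.

35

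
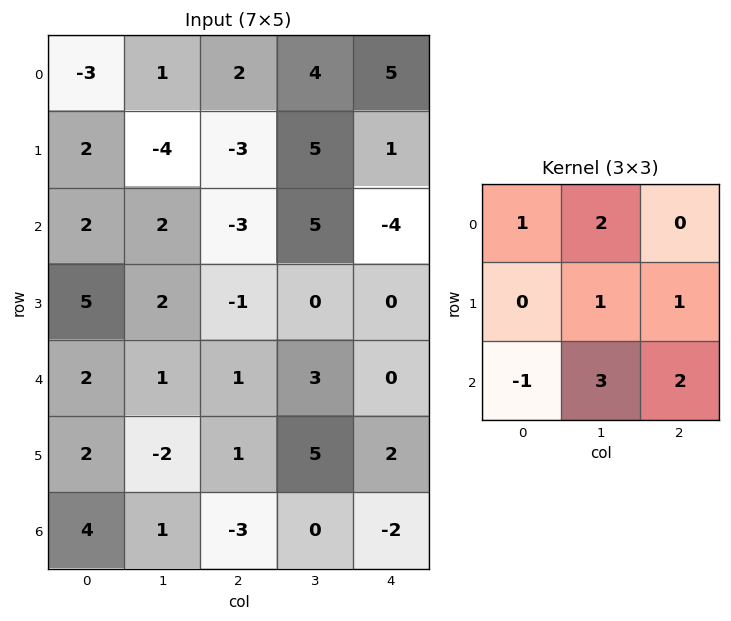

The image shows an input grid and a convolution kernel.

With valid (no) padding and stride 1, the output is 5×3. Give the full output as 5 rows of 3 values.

Output[0,0]: The receptive field on the input at this output position is [-3 1 2 / 2 -4 -3 / 2 2 -3]. Elementwise product with the kernel and sum: -3·1 + 1·2 + -4·1 + -3·1 + 2·-1 + 2·3 + -3·2.

-10 6 26
-8 -13 9
10 3 15
5 19 20
-4 -1 13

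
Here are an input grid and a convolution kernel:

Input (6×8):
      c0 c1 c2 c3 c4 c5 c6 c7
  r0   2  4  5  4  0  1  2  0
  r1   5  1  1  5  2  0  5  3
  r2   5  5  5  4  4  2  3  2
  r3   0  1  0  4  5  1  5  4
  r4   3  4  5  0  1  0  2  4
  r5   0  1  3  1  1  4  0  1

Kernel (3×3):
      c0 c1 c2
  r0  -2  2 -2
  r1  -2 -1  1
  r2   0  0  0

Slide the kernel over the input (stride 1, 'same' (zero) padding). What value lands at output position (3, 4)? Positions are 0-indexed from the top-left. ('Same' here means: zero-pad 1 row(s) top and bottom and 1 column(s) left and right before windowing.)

The receptive field on the zero-padded input at this output position is [4 4 2 / 4 5 1 / 0 1 0]. Elementwise product with the kernel and sum: 4·-2 + 4·2 + 2·-2 + 4·-2 + 5·-1 + 1·1.

-16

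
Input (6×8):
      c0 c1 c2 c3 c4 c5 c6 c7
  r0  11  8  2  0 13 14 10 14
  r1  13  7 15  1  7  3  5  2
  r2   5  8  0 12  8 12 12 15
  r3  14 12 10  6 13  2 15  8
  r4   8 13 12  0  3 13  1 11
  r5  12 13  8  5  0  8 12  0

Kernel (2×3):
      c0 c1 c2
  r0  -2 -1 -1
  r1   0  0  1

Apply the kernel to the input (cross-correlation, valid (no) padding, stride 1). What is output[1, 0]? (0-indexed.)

-48

The receptive field on the input at this output position is [13 7 15 / 5 8 0]. Elementwise product with the kernel and sum: 13·-2 + 7·-1 + 15·-1 + 0·1.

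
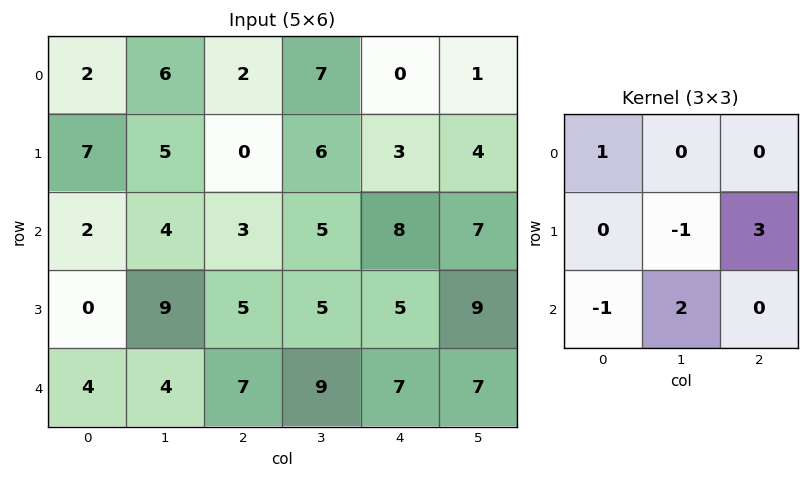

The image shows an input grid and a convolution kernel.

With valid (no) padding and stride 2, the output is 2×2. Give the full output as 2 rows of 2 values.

Output[0,0]: The receptive field on the input at this output position is [2 6 2 / 7 5 0 / 2 4 3]. Elementwise product with the kernel and sum: 2·1 + 5·-1 + 0·3 + 2·-1 + 4·2.
Output[0,1]: The receptive field on the input at this output position is [2 7 0 / 0 6 3 / 3 5 8]. Elementwise product with the kernel and sum: 2·1 + 6·-1 + 3·3 + 3·-1 + 5·2.

3 12
12 24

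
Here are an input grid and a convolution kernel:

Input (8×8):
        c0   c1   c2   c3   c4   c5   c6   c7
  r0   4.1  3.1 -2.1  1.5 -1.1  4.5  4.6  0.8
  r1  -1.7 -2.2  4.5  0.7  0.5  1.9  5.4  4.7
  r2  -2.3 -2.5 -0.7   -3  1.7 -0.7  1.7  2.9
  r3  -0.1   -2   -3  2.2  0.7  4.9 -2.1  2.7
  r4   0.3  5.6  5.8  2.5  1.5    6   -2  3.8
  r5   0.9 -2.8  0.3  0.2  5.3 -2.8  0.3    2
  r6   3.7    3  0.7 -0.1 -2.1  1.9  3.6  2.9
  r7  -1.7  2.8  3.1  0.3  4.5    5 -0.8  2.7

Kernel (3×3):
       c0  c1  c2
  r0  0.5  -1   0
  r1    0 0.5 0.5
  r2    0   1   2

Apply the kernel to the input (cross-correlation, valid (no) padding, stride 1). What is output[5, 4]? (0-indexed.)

The receptive field on the input at this output position is [5.3 -2.8 0.3 / -2.1 1.9 3.6 / 4.5 5 -0.8]. Elementwise product with the kernel and sum: 5.3·0.5 + -2.8·-1 + 1.9·0.5 + 3.6·0.5 + 5·1 + -0.8·2.

11.6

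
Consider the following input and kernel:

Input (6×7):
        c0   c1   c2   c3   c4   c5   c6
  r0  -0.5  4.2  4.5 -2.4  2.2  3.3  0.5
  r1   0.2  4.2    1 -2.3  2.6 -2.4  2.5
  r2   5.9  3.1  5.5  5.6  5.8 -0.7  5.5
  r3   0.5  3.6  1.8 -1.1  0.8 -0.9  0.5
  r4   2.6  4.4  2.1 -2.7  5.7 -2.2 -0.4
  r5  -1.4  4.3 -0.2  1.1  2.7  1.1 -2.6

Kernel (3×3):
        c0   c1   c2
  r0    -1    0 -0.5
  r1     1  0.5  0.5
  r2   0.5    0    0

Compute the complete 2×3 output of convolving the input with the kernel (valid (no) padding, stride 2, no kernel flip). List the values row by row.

4 -1.7 3.1
-4.15 -5.7 -5.1

Output[0,0]: The receptive field on the input at this output position is [-0.5 4.2 4.5 / 0.2 4.2 1 / 5.9 3.1 5.5]. Elementwise product with the kernel and sum: -0.5·-1 + 4.5·-0.5 + 0.2·1 + 4.2·0.5 + 1·0.5 + 5.9·0.5.
Output[0,1]: The receptive field on the input at this output position is [4.5 -2.4 2.2 / 1 -2.3 2.6 / 5.5 5.6 5.8]. Elementwise product with the kernel and sum: 4.5·-1 + 2.2·-0.5 + 1·1 + -2.3·0.5 + 2.6·0.5 + 5.5·0.5.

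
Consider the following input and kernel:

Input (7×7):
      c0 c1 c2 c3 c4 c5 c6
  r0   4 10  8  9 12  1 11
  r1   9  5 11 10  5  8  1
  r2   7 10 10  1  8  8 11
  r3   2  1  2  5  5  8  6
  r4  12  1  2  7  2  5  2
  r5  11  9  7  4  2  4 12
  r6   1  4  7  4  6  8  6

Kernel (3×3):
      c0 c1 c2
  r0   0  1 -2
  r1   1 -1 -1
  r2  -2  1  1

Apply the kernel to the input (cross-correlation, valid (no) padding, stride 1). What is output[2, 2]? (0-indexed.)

-18

The receptive field on the input at this output position is [10 1 8 / 2 5 5 / 2 7 2]. Elementwise product with the kernel and sum: 1·1 + 8·-2 + 2·1 + 5·-1 + 5·-1 + 2·-2 + 7·1 + 2·1.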